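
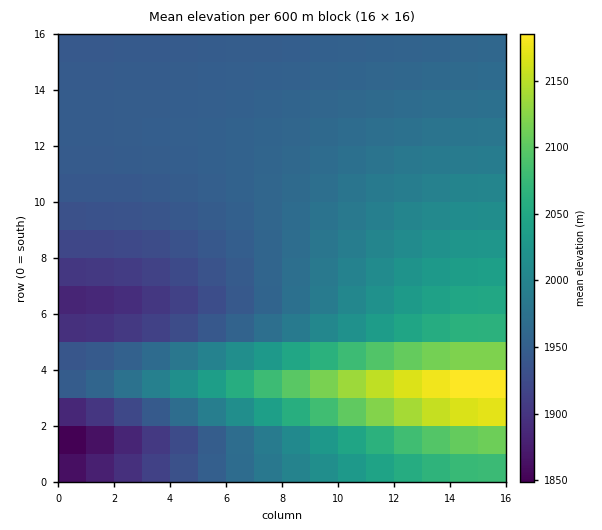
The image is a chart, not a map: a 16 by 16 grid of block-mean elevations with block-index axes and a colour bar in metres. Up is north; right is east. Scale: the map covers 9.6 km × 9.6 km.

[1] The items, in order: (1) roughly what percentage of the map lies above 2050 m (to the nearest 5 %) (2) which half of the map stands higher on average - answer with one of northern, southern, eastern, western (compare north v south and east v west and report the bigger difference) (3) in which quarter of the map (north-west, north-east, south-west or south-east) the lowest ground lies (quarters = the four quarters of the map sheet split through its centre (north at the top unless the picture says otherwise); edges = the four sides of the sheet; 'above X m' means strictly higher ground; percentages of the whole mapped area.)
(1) About 15 % of the map lies above 2050 m.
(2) On average the eastern half of the map is the higher ground.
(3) The lowest point lies in the south-west quarter of the map.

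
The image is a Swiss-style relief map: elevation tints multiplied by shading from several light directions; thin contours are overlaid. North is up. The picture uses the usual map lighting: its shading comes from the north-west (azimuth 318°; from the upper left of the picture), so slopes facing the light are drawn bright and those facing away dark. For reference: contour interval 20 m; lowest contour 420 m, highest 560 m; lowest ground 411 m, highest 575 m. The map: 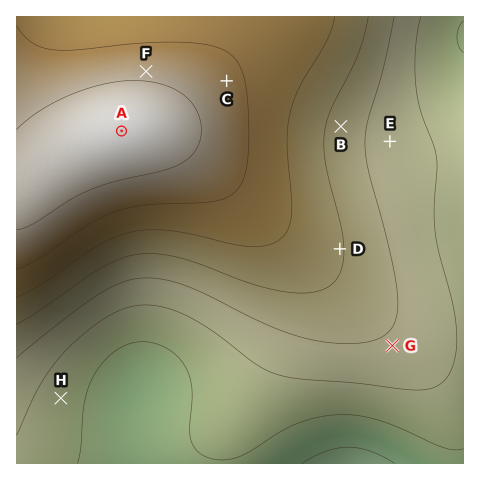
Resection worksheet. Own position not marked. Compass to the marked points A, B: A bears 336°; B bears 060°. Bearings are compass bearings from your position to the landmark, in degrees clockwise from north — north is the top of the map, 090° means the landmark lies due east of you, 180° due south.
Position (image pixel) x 165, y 228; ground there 520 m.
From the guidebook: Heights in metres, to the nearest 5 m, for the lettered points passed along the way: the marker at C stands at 545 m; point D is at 500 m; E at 470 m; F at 555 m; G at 475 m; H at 450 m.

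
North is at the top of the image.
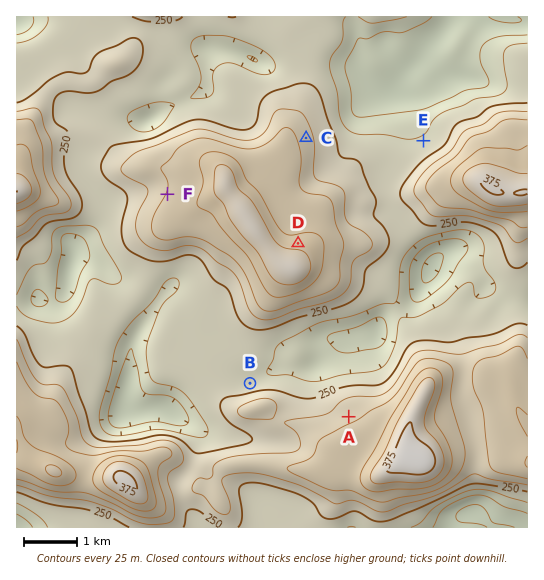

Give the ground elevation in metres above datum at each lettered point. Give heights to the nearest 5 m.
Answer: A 290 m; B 235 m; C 285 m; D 340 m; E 230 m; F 300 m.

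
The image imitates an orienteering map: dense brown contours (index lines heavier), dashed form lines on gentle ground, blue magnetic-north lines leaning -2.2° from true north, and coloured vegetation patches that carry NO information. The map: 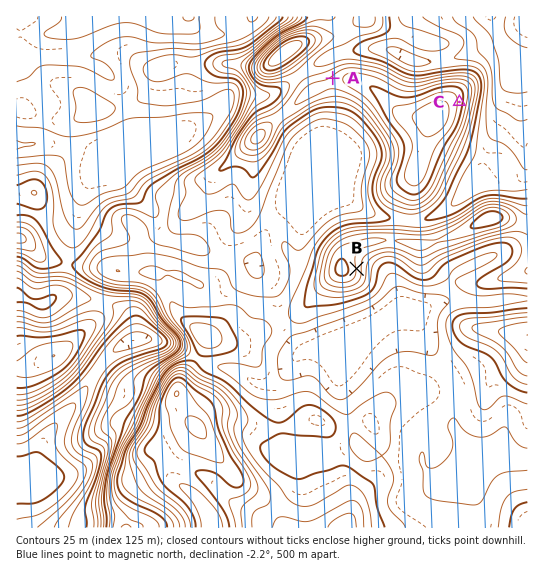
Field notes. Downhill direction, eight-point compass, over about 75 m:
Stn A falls NW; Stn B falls E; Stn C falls E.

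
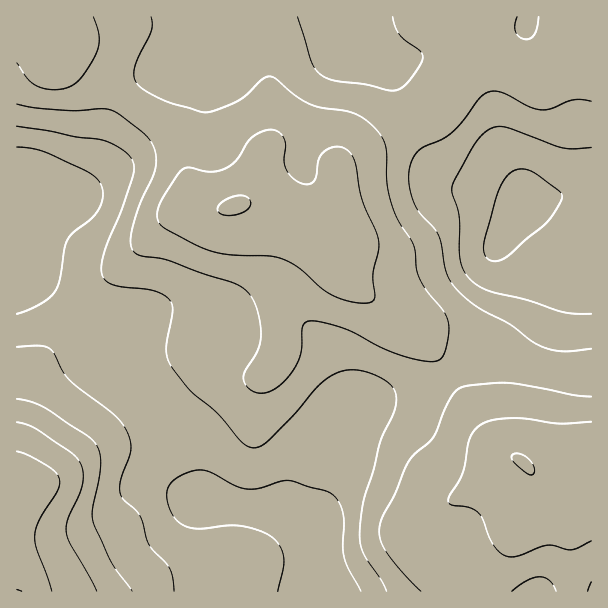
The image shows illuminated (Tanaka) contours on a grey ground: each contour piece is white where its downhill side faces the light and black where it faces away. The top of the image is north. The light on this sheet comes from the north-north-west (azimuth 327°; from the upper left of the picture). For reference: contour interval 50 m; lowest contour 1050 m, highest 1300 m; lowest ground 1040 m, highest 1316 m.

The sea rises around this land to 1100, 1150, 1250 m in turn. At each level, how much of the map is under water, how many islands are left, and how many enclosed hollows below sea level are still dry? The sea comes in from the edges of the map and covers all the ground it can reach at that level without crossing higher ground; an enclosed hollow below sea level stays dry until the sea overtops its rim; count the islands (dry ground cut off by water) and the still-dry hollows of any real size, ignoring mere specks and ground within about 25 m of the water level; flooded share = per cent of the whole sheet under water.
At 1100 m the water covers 13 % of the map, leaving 0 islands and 0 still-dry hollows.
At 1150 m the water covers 35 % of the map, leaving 0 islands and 0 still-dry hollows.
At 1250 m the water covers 84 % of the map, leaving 1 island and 0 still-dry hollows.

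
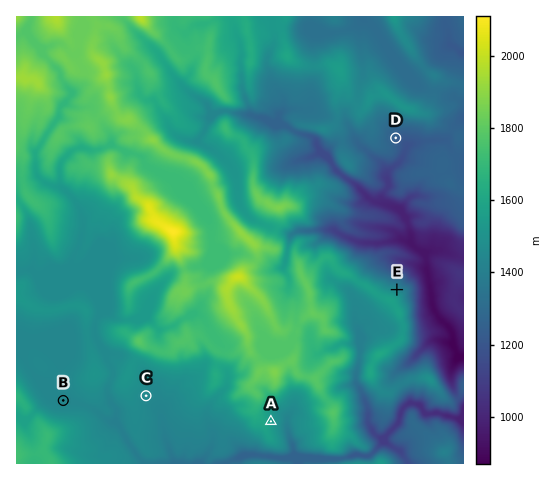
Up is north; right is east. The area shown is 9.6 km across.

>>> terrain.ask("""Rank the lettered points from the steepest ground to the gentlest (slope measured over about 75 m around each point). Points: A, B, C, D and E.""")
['E', 'A', 'D', 'C', 'B']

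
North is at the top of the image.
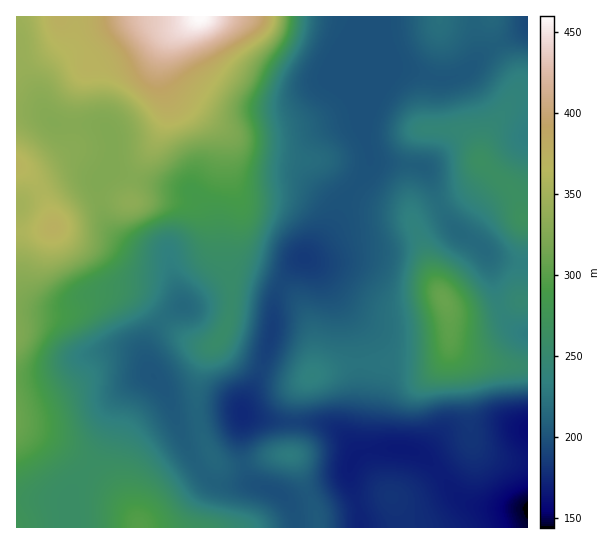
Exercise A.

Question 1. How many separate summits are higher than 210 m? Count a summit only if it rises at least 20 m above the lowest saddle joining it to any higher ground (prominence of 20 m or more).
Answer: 3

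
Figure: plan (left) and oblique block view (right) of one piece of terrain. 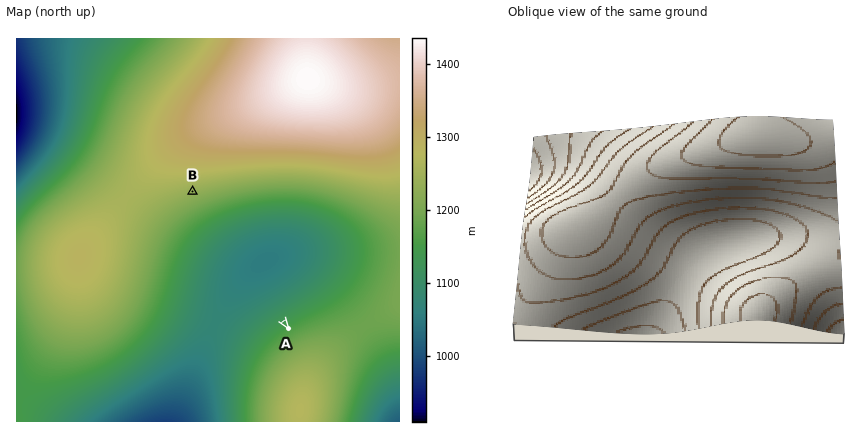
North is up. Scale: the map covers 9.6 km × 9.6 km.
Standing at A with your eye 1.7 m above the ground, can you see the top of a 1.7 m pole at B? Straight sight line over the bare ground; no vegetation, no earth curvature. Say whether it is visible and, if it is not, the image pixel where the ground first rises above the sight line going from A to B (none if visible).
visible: true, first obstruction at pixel None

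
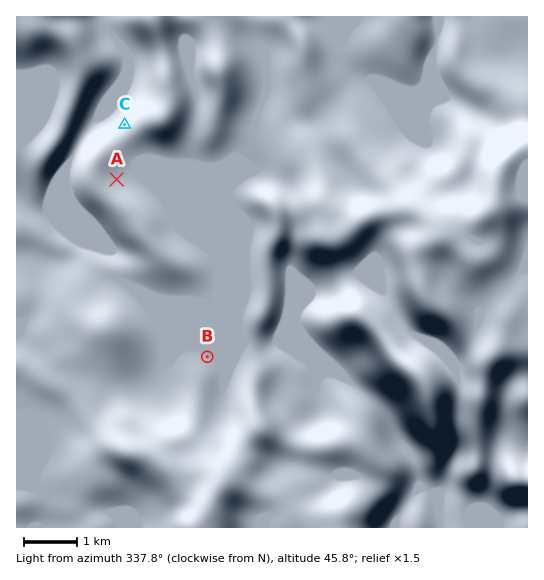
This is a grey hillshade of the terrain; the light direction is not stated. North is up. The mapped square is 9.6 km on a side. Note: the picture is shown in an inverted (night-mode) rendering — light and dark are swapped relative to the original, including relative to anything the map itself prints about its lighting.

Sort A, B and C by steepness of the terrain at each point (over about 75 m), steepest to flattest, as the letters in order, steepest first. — C A B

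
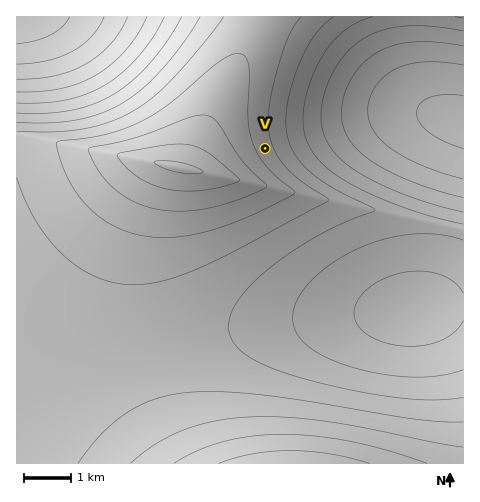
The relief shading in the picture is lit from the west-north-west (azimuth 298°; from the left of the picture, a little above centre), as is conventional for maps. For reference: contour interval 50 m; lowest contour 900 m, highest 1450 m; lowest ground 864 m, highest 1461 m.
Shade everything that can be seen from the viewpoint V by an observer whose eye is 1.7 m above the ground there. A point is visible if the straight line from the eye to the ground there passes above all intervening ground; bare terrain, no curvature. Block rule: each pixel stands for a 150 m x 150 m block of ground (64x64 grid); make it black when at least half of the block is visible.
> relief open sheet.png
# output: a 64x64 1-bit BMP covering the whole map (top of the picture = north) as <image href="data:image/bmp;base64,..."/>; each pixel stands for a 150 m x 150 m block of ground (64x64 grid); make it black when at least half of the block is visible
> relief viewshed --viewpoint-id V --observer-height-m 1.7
<image width="64" height="64" href="data:image/bmp;base64,Qk0+AgAAAAAAAD4AAAAoAAAAQAAAAEAAAAABAAEAAAAAAAACAAATCwAAEwsAAAIAAAAAAAAA////AAAAAAAAAAAAAAAAAAAAAAAAAAAAAAAAAAAAAAAAAAAAAAAAAAAAAAAAAAAAAAAAAAAAAAAAAAAAAAAAAAAAAAAAAAAAAAAAAAAAAAAAAAAAAAAAAAAAAAAAAAAAAAAAAAAAAAAAAAAAAAAAAAAAAAAAAAAAAAAAAAAAAAAAAAAAAAAAAAAAAAAAAAAAAAAAAAAAAAAAAAAAAAAAAAAAAAAAAAAAAAAAAAAAAAAAAAAAAAAAAAAAAAAAAAAAAAAAAAAAAAAAAAAAAAAAAAAAAAAAAAAAAAAAAAAAAAAAAAAAAAAAAAAAAAAAAAAAAAAAAAAAAAAAAAAAAAAAAAAAAAAAAAABAAAAAAAAAAMAAAAAAAAADwAAAAAAAAA/AAAAAAAAAf8AAAAAAAA//wAAAAAAA///AAAAAAA///8AAAAAB////wAAAAB/////AAAAB/////8AAAAD/////wAAAAD/////AAAAAH////8AAAAAf////wAAAAB/////AAAAAH////8AAAAA/////wAAAAD/////AAAAAP////8AAAAA/////wAAAAD/////AAAAAH////8AAAAAf////wAAAAB/////AAAAAD////8AAAAAP////wAAAAAf////AAAAAB////8AAAAAD////wAAAAAP////AAAAAA////8AAAAAD////w=="/>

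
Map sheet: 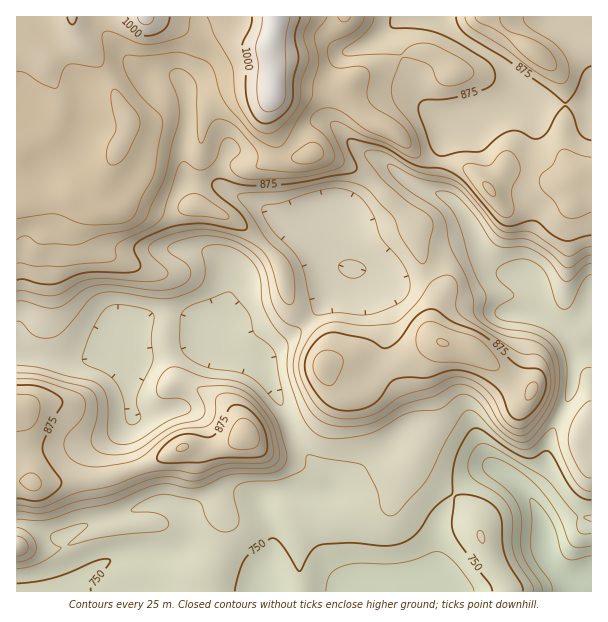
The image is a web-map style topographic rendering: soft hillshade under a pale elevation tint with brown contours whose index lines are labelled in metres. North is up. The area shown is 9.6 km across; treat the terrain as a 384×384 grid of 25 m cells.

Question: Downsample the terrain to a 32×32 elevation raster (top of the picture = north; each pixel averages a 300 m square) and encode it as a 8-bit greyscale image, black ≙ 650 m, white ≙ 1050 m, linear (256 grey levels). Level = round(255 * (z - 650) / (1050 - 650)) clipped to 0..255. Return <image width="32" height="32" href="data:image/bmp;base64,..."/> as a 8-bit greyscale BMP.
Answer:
<image width="32" height="32" href="data:image/bmp;base64,Qk02CAAAAAAAADYEAAAoAAAAIAAAACAAAAABAAgAAAAAAAAEAAATCwAAEwsAAAABAAAAAAAAAAAAAAEBAQACAgIAAwMDAAQEBAAFBQUABgYGAAcHBwAICAgACQkJAAoKCgALCwsADAwMAA0NDQAODg4ADw8PABAQEAAREREAEhISABMTEwAUFBQAFRUVABYWFgAXFxcAGBgYABkZGQAaGhoAGxsbABwcHAAdHR0AHh4eAB8fHwAgICAAISEhACIiIgAjIyMAJCQkACUlJQAmJiYAJycnACgoKAApKSkAKioqACsrKwAsLCwALS0tAC4uLgAvLy8AMDAwADExMQAyMjIAMzMzADQ0NAA1NTUANjY2ADc3NwA4ODgAOTk5ADo6OgA7OzsAPDw8AD09PQA+Pj4APz8/AEBAQABBQUEAQkJCAENDQwBEREQARUVFAEZGRgBHR0cASEhIAElJSQBKSkoAS0tLAExMTABNTU0ATk5OAE9PTwBQUFAAUVFRAFJSUgBTU1MAVFRUAFVVVQBWVlYAV1dXAFhYWABZWVkAWlpaAFtbWwBcXFwAXV1dAF5eXgBfX18AYGBgAGFhYQBiYmIAY2NjAGRkZABlZWUAZmZmAGdnZwBoaGgAaWlpAGpqagBra2sAbGxsAG1tbQBubm4Ab29vAHBwcABxcXEAcnJyAHNzcwB0dHQAdXV1AHZ2dgB3d3cAeHh4AHl5eQB6enoAe3t7AHx8fAB9fX0Afn5+AH9/fwCAgIAAgYGBAIKCggCDg4MAhISEAIWFhQCGhoYAh4eHAIiIiACJiYkAioqKAIuLiwCMjIwAjY2NAI6OjgCPj48AkJCQAJGRkQCSkpIAk5OTAJSUlACVlZUAlpaWAJeXlwCYmJgAmZmZAJqamgCbm5sAnJycAJ2dnQCenp4An5+fAKCgoAChoaEAoqKiAKOjowCkpKQApaWlAKampgCnp6cAqKioAKmpqQCqqqoAq6urAKysrACtra0Arq6uAK+vrwCwsLAAsbGxALKysgCzs7MAtLS0ALW1tQC2trYAt7e3ALi4uAC5ubkAurq6ALu7uwC8vLwAvb29AL6+vgC/v78AwMDAAMHBwQDCwsIAw8PDAMTExADFxcUAxsbGAMfHxwDIyMgAycnJAMrKygDLy8sAzMzMAM3NzQDOzs4Az8/PANDQ0ADR0dEA0tLSANPT0wDU1NQA1dXVANbW1gDX19cA2NjYANnZ2QDa2toA29vbANzc3ADd3d0A3t7eAN/f3wDg4OAA4eHhAOLi4gDj4+MA5OTkAOXl5QDm5uYA5+fnAOjo6ADp6ekA6urqAOvr6wDs7OwA7e3tAO7u7gDv7+8A8PDwAPHx8QDy8vIA8/PzAPT09AD19fUA9vb2APf39wD4+PgA+fn5APr6+gD7+/sA/Pz8AP39/QD+/v4A////AEBAPz9AQUFCRElMSD01Nz05LywsLCwsKyw0Q0YyFQcFVkxGQkBAQkJESU1LQTg5PzszMDAwLy0tMUBKPB8KCwlxV09NSEVERUdITE1HQD5DQT08PT48NjM7S0ozFAgWIGBXUVBRUlFRTktNUE5GQ0hHR0hJS0g/OkNOSTIUCiEwc3RpXllVUU9NTFBTTkVGSUhJS01QTkY+QkhDLhQUKzKZl4h9eHBiVlNXV1RMRkdHR0dJTVFSTUQ/PDIfFCQ1SJ+ajYaFhYF5dHp2Zl9eWU9MSkxPU1ZTSjwsHRglMkRdmZGEfHZzeYeVl5KPj41zVlBSUlJSVldPPysjMkE9U2SbkYN4a11cbYiWkZmmnXBUWl9fW1VUWFRHOD9dYUxaZ6SZioBuWFBWYm55j6COYVdod3t2aFtaWlBIYoaDX1hmpZyPhG9XT1dcYXKGiW1SXX2Tl5KFdGtlW1x5lZt4VF2OiHpuYVJOWGhrbG1lUk5qkp+blpCKh31xeY6YnolVU2RfWFNQTUxRXltSTk1LUXSdpJyUkpSXmZadoJWOgFVOWVpYUk1MTE9UTkpKS01UbpOempSQlaGrrKmYgntsT0hfYmBXTkxMT1RNSkpMUl9tfoyKh4aNoaeej3NjXVJLS2Vral9TTU1QVE5LS05Yb3lxcG9vc3yPkYJvVUtKTE5Ken99bmBcYGVmXlRPUV16fmxjYmNmbX6Gf2xZUExNVUuTlpWKg4SGg3xxX1JRYIF9aGFgYGNre396YlNMSlFiVaOlpaSinpODdmtfVVlwg3RkYGBhZnR/em5bVVJSYnhvrrCxsaylmIZ3bmhqeIJ2aGNhYWVxfoN4Z1libG+Bjoq6uru/wcC3pJWRkJaSe2tmY2FiaHiChHdiXX+TjZObmsTCxcnLysOwn6OjmIR0b2plY2VwgYJ4aF12oaGZm6SkxMPIy8vIxLukm5eLi4yLhnx0d4GCcmhodJ2toZyip6bGxMTHy83GwaydnpqlrbG0sKKUhnV2iIyXo6SknZ+mpsvHxcTJ0szCsaaqnqKzvb/CspKDiKKejo6Ql56WmJ+by8vJxcfP0cW3qq+lr8rMvbWkmae1s5iIhoaKkY6Ql47Ky8zIydDRxLmssrXI5eXKsaiwtrGhj4iGhoaHhoqRicrMzsrKz8e6tay0wNbw99q+t7iwpJmSkpCMiYaFipGHzdHPysvLvLSwrbfF2fD33cK3ubGknJmgo5uQiI6eoI7T1dLS0ca9ure5v8rb8PXjx6+np6KfoKOil46Uq7SilNPT1tvTys3SzMnK0d3x9+DDsKSZl5uempGQnKy0p5eT09Pa3NPU5Ovd0c7S2Ov548i9uqWTjo2Jj6avq5+UkZE="/>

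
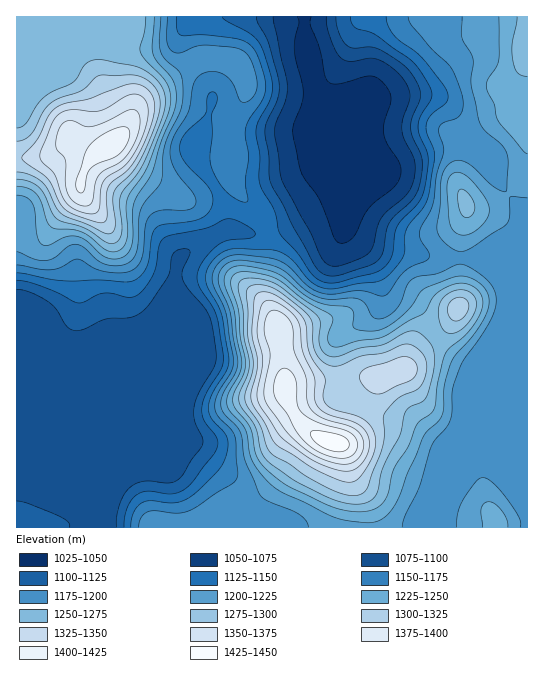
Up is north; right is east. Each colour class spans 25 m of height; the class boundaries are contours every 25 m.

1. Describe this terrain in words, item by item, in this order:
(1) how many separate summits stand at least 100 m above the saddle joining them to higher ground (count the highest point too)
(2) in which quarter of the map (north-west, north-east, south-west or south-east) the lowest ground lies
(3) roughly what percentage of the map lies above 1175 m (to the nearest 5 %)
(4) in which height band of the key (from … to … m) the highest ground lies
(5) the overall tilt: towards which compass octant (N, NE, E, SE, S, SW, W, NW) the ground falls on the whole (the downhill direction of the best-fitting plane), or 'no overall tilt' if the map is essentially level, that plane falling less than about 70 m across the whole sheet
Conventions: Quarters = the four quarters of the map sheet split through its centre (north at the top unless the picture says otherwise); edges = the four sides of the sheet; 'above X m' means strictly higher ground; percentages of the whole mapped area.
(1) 2 summits rise at least 100 m above their surroundings.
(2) The lowest point lies in the north-east quarter of the map.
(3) About 55 % of the map lies above 1175 m.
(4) Between 1425 and 1450 m: that is the band holding the highest ground.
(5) On the whole the map has no overall tilt.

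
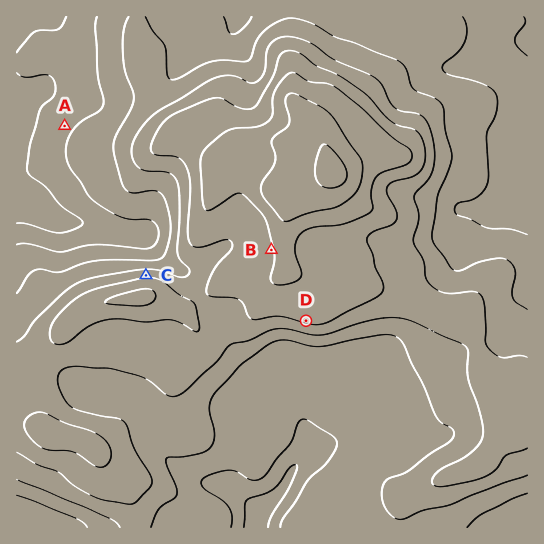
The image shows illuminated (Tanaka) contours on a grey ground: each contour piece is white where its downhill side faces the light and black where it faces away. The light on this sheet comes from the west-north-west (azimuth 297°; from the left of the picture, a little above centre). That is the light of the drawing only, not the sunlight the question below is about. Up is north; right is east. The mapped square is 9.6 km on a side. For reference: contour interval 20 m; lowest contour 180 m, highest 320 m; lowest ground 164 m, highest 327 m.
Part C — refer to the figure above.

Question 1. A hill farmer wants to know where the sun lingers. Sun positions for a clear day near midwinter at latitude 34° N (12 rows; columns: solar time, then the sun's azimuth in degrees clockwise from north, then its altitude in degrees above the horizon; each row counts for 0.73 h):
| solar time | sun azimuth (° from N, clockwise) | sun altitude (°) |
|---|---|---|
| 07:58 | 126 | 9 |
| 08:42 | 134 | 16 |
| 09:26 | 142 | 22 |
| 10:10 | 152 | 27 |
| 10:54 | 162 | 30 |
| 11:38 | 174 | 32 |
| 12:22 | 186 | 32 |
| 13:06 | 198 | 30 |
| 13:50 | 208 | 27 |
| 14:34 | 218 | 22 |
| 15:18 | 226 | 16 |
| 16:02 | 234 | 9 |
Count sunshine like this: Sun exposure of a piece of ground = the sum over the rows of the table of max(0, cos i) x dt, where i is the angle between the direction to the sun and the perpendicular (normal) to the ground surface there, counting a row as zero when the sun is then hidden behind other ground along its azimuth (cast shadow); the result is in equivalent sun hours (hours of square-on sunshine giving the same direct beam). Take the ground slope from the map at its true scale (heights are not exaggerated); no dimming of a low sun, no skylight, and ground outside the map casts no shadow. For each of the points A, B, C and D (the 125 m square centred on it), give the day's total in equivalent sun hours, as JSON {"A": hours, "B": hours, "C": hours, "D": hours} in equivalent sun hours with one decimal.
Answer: {"A": 3.2, "B": 3.4, "C": 2.5, "D": 3.8}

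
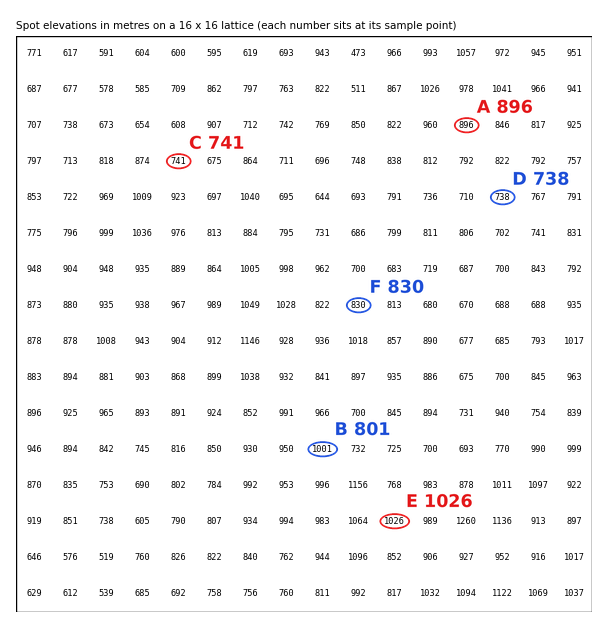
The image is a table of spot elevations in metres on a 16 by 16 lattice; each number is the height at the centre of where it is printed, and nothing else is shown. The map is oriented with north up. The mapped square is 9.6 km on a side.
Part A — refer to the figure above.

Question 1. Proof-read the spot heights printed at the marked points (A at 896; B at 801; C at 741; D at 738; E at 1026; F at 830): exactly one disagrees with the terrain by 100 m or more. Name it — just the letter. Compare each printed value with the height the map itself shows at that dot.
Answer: B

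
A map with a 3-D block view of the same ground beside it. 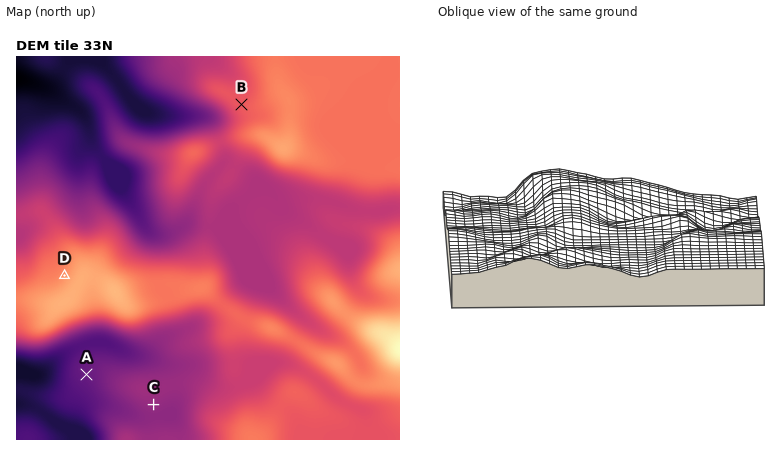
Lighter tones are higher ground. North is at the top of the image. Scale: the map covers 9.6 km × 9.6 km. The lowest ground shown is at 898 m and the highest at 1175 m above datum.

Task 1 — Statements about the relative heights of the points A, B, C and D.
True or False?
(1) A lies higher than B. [False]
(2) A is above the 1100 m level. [False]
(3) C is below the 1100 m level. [True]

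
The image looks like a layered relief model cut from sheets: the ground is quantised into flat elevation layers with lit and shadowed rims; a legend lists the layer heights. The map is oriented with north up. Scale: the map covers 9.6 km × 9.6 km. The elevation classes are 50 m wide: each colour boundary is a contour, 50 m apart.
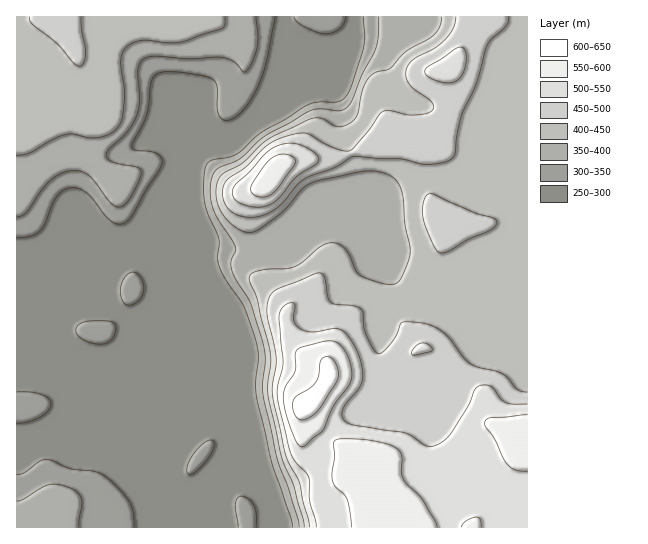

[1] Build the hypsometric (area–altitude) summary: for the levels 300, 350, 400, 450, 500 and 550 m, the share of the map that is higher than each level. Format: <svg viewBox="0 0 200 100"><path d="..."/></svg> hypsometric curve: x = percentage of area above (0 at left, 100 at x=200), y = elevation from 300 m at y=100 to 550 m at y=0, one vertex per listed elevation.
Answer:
<svg viewBox="0 0 200 100"><path d="M136 100l-16-20-24-20-44-20-25-20-16-20"/></svg>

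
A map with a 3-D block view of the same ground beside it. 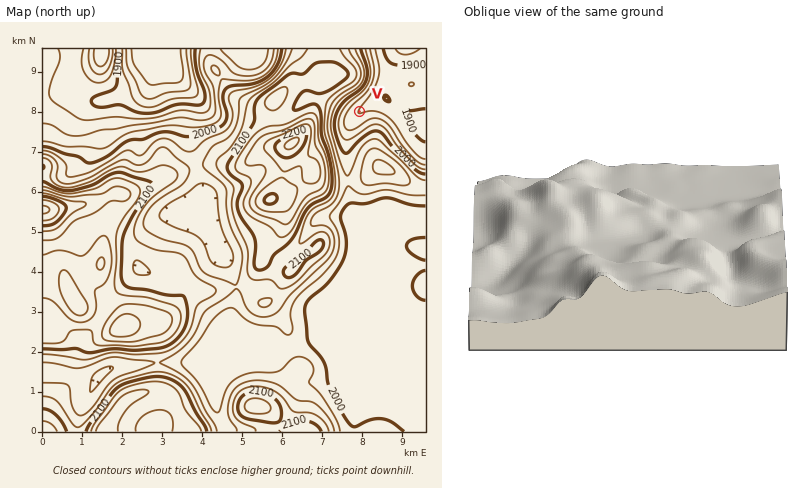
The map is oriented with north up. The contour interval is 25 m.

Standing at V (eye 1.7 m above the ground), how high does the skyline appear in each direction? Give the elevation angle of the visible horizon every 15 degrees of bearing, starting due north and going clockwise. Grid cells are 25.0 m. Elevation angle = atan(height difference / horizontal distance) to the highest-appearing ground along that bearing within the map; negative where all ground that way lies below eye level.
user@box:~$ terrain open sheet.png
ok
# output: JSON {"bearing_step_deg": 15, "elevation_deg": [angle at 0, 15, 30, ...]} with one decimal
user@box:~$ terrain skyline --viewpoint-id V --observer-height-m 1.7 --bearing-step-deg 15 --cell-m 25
{"bearing_step_deg": 15, "elevation_deg": [9.0, 4.5, 0.4, -0.6, -0.0, -0.4, 0.1, 2.1, 4.3, 6.2, 7.3, 7.3, 6.0, 4.3, 7.5, 9.0, 10.0, 10.9, 10.1, 10.0, 10.7, 11.4, 11.7, 11.3]}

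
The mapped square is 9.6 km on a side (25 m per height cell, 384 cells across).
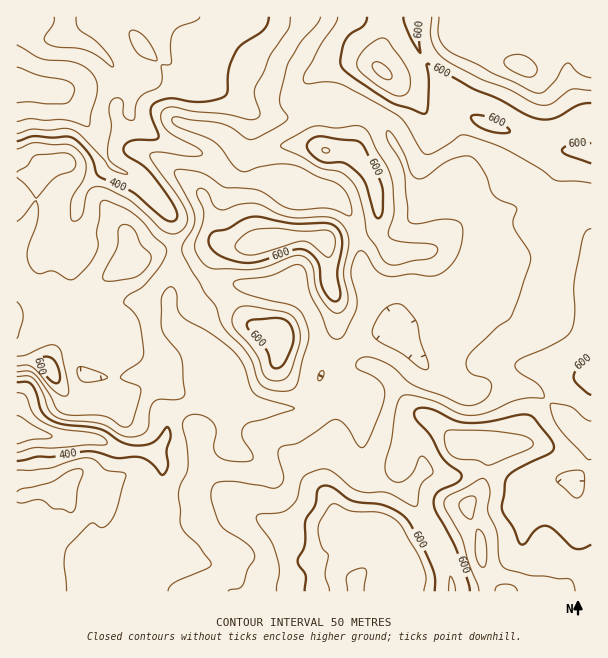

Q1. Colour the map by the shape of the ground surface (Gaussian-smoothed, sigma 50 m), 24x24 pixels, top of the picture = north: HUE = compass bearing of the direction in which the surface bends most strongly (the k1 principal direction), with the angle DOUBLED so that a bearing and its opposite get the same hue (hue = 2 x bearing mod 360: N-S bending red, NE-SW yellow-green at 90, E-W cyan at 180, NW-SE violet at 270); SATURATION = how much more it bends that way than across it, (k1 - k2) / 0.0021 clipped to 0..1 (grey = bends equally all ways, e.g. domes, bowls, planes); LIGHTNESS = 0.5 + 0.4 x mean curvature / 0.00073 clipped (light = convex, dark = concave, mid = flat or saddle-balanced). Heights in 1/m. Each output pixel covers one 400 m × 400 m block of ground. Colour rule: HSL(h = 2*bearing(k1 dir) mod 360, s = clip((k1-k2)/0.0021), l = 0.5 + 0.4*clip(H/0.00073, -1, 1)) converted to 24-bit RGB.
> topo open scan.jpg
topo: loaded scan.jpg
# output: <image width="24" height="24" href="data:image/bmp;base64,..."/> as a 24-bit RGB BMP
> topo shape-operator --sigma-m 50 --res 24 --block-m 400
<image width="24" height="24" href="data:image/bmp;base64,Qk32BgAAAAAAADYAAAAoAAAAGAAAABgAAAABABgAAAAAAMAGAAATCwAAEwsAAAAAAAAAAAAAcnGEusCQWFB5dYB/en+EdYSKcpqZb4uihG+ljGCYf3KZiGRic2CHjraSt5mNSUp7y9SZQTilLRU+oOp8h73EhWq0nHembFWadoR0v7KCTElihIpyZnxzhXaEgnZwenFhc25YZHNUc1hTeKynsYNoW49Rp4lzWlCPzOe+PA9GRziK6fbVM05Pb11WgpltYV6abI1vo2NmXKVfiJ1taHyAWoF+lXCGlXKUknaUc3WPg7iwT1OSvouZhayfYYGSjsylwESEPRE/cbpsyOOvU0KIcHyNjaWEUV9uaZmXk4BymryHdVGvYniKWoKPiWKNiHqGhJiYiq+wapiedVeGb5lcoNu5bIjMy4JaYhlSb17L2vDxqrthREpgb4t/lHdwdmV5mpjGnIfK0p6pSYygpHOsZqasUleWfoWZjbWtgJafe0l2j1VVjs2fnnlMVTc4l15GVIF3LI0+dXQd5oVvbFdEW29MeHNefGxxp36pYoyp1LXfonXepS4djS0id0yEmbZzZ3JVa05FgUlme7GNj45kk3xsTUdxsoyQlmGScytjocZxhKtKq3SUYKKHUbKfW5GrLycJMyAAMzIAMxwA0OtdWM6mJT50zdOpWmyTdW2libCzenmOkX6LnJSFTE51nWduo0RyXtLH1+r0vbLrqZHSqqTSaV6obTtOSyqc6bzj2N/zi7bor9mygFJsIGVRjcVNdj1MhHFLa2EvZHE0YoZaoYt9W1h6WlqOs9bguufeNlpXY0g5pG9kuoeEajFNkmZgDh0l4//IJ6eys06Ps3Fhv1rBj8K9aGeRiHKVbzF/z491aNOFOWt3l2NcalpOTL9bSrxHXikjbjcxU2dBe3s5eFU0pnaojYOvobD/1//MPxdGlodafahkUJx9p3yKbmV8dlhsPiVJ7OvHl9F2LzlVSJBvpsPcfdO2bDtQc1t5jY+fhHyokZ2zhpaqdoSUg5mjUV42uok7V1yqj567tIuhZo2ReGBwfldocjBlb8SykdCy8fLZLhl0lMNzP3I2dFZRf3J/coaIc4l9fIWAeYd2h3x4f3R/h4Npcl57qqZ7Y4JeXW1Pl5twnG2AaVR9hGaNSZC3x+vijM/Y22SORQtD1OqBSGyEbHZ5fHh4dINxcn91c4B3hXFyhXtudnVmkYRzZZ2lpb2ymFO3tWqJhIhCWH89SU5njGNtXsdZWWQbTEUYWCUl1yzW1PrRUCZyfWdLZ2tPf5BeZIBtbnp3eHd/iYCDgHqHepZ9b6Fjh5RfSEtnsHys3L7cw6LQJDJfomxpskU9rHBCYI05ESIVb84e3edSIg81y6OeY4etiLKIVod+aHh8bXh1g350g4J5fJB5rKl4V3pyYVmBaHxZs8F/hMKuLhTUwpfTrbje2dDv5dT3rKb90PT7xrbrMRKDdNyQjH/BxKLHh22mXFx4e215gIhyc4hzeY96toyKZHuEPlVrgqx0vN/EcWirJg0loLQsUqdVeaZ8a8F+OEehx8RPuA1gvyWBn9h9M1pRhoJdpWZ0b1x+Y4uMg5KijIWcdpKTmZFljH5nK21ut+jOs5FvNQkhayhd0/TYTI+if5lXhlg7XEc5aWAxPx0oms9yvNCRTDxpcYJth3F4gXGKinOXgpthd4pTaWNGiH+mxYu/q92/E2tKMgwKeSeDzPXrfMJ8WBw2r5g+aF47WEE2i0UqN39np++woGWxmDCHWYVKZXZlenFvfHBgf21WkW1li3iZpZ3ck6DV5MrHQQdOqr7ggsrnbC0RUzQYU7uKg7rbxabigXfl1ub1sLjyv9aqUCFQllBzxqKWQGVya1hAWaVoiri7f5uzg5CuZ4s+bXFEkRowmkN2ZJ5GZBZW1u71yt32psPgfkJ7aFw7Zn05hJ48Z1c9t148Phgxc6pjhLyKiEbCrs3eYl+3gV5CZH5DYnVWeXhJb2lHSkFZlK54a222V8nJrcZGWkMzbkM2hElVbnGav5KKX3FJbFxFYCImuLxhctmgVGWBjYFMZkQtXzkxu7lpdKmGZT9Dd1lOeG5ISXFVY79obEI7ZXg/ipNYb21bbWJ8hJiRa2h/poaaxoi/fUuukZHU2fLpeHOtbixad0pFjG6skKHIwubefGWsjHO2c7K3iafHeI23fE5kbZx7iKufgmeMf36ZbJmZdomPbXeQfoCNlnubcnuoicWktqN9Zi5svjqgp9nRba/Ad8KppldfllZ5YZmZrZKKVJmYlVqOeISnj7WveniQYoONhIxoeohibXdbb1xaeodkXXNWpI9hcnpTvaxtLyNW1aCApKl6bIlqiIJcmW9mc4eUd26Q"/>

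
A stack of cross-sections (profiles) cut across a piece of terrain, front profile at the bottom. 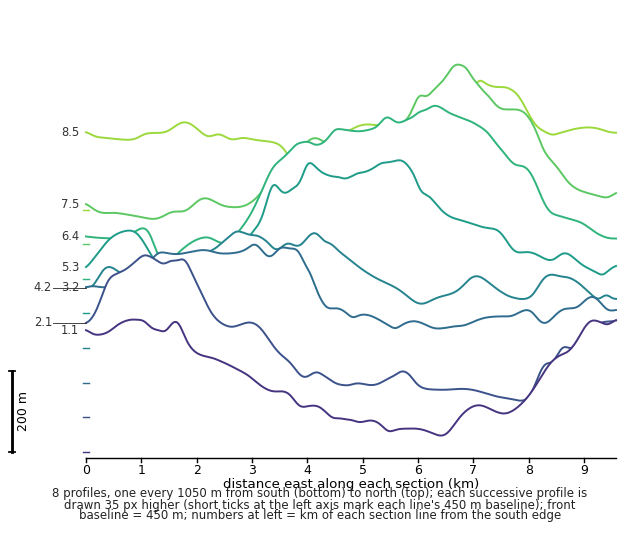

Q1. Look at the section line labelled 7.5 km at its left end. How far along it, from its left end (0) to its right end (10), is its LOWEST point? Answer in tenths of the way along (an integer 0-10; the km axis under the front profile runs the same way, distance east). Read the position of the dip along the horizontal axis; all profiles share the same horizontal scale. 1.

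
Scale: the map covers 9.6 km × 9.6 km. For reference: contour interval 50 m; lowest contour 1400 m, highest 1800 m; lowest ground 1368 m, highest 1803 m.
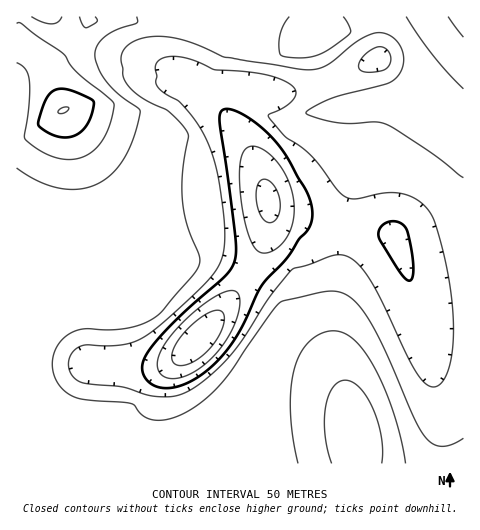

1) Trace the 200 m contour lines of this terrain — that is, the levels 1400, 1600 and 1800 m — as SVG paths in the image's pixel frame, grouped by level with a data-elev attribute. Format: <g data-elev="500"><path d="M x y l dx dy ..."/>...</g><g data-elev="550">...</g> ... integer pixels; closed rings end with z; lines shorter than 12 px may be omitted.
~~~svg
<g data-elev="1400"><path d="M179 365l-6-3-1-7 3-9 7-11 11-12 13-9 9-4 7 2 2 4-1 10-4 9-6 10-9 9-9 7-9 4z"/><path d="M267 222l-7-7-4-16 2-14 2-4 4-2 6 2 4 5 4 8 2 9 0 8-3 7-5 4z"/></g><g data-elev="1600"><path d="M463 438l-11 7-10 1-8-1-8-7-12-19-28-66-16-31-16-22-8-6-9-2-16 0-41 10-11 14-40 58-12 14-24 20-12 7-12 4-11 1-10-1-8-6-6-8-4-2-43-3-14-4-9-5-6-8-4-9-2-10 2-9 4-9 6-9 9-5 12-3 24 1 18-2 16-4 12-6 8-7 29-34 7-13 0-9-13-33-4-22 1-28 5-38-7-10-13-13-27-14-9-7-6-8-3-7-2-20 5-8 8-6 18-4 20 0 23 7 29 13 85 13 10-1 9-5 26-21 13-7 10-3 11 1 10 8 5 12 0 13-7 11-10 6-56 15-20 10-4 4 14 6 17 4 14 1 24-2 11 2 45 28 32 26"/></g><g data-elev="1800"><path d="M59 113l7-1 3-4-8 0-3 3z"/></g>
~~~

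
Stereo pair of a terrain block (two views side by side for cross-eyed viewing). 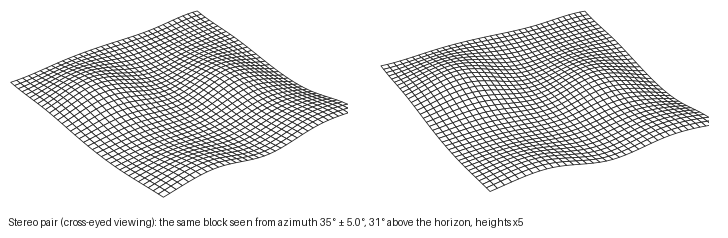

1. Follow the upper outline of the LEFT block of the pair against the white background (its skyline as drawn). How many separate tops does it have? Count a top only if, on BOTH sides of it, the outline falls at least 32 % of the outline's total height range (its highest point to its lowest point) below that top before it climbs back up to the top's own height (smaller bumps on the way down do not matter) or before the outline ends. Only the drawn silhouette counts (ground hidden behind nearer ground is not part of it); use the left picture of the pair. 1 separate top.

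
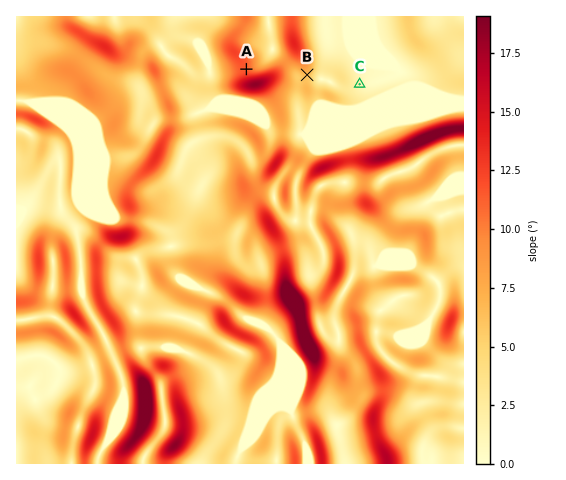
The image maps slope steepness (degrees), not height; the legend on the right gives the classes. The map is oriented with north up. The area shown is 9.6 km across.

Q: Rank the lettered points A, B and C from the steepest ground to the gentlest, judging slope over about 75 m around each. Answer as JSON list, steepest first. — ["A", "B", "C"]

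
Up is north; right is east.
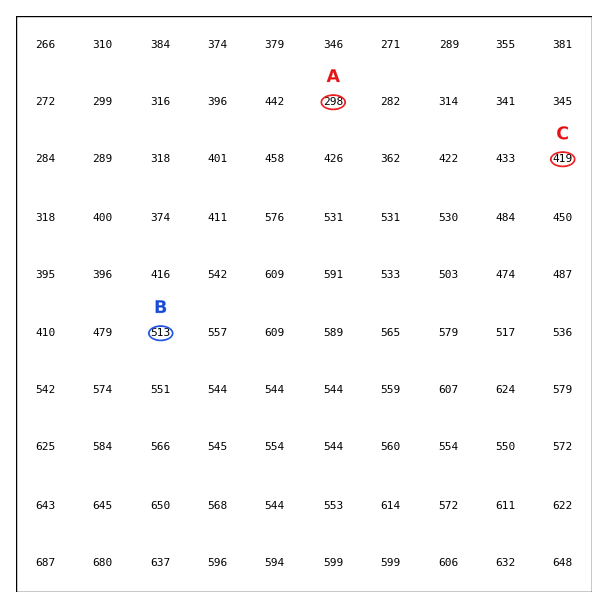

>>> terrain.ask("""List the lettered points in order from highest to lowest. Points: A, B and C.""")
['B', 'C', 'A']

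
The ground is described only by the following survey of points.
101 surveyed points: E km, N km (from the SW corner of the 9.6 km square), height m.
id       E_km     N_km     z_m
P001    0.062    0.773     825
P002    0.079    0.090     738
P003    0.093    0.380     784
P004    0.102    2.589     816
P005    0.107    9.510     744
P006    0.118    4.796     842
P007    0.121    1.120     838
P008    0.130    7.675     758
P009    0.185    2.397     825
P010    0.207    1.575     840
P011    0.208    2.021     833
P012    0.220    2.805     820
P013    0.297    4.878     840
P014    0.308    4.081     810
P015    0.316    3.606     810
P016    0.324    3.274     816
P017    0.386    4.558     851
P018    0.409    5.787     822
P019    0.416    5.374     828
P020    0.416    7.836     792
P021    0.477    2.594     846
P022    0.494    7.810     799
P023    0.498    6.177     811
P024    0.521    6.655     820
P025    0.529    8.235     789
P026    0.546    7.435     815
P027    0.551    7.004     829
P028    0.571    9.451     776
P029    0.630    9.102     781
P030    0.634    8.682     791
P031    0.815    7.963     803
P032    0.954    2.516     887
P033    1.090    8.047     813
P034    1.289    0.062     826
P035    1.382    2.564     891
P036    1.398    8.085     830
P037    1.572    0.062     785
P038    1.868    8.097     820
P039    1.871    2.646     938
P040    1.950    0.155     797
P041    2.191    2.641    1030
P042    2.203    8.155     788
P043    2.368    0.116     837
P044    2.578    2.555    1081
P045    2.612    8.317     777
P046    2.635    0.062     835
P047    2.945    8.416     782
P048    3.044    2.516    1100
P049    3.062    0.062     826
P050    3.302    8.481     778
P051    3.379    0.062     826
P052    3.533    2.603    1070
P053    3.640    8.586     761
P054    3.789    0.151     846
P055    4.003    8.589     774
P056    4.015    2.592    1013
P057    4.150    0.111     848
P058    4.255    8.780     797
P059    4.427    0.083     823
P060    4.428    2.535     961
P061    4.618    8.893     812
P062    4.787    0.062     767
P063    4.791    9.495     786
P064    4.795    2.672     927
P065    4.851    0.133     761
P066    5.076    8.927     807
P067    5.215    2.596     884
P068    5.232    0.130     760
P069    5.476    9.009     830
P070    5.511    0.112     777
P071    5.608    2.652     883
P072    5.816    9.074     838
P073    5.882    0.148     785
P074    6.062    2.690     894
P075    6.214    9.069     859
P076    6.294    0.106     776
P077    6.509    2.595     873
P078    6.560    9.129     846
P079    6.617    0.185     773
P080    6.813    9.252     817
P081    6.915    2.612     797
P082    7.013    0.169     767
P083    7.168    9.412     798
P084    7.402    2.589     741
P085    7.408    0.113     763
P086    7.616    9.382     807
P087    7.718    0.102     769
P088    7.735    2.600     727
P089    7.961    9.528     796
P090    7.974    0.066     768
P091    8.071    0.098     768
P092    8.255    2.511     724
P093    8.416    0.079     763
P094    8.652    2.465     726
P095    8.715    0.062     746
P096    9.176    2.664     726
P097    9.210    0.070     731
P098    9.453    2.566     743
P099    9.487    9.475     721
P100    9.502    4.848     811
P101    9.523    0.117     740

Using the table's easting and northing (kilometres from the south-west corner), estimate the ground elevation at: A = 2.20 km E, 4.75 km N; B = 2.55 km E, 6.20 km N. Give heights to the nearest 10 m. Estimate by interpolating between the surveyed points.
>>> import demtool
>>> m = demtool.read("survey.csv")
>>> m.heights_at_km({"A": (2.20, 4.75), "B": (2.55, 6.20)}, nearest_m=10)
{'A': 930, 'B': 890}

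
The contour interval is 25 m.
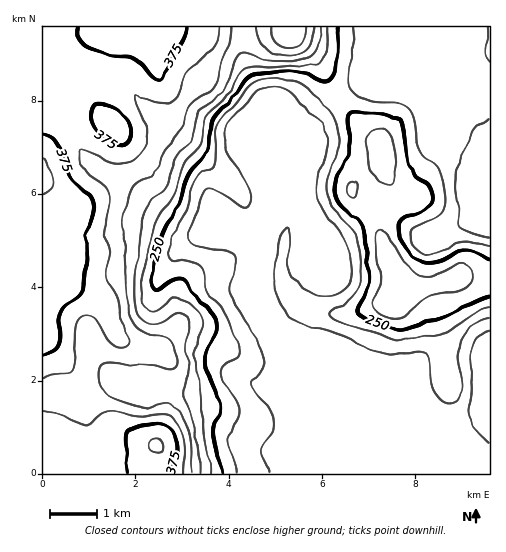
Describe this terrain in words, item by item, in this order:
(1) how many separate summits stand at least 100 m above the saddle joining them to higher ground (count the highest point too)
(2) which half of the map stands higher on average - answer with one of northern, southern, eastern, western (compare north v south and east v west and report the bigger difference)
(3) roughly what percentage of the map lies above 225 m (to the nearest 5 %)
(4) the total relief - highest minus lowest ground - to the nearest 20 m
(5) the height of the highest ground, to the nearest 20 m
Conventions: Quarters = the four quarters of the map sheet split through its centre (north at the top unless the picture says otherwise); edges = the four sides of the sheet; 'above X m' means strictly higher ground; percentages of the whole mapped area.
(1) There is 1 summit with 100 m or more of prominence.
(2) On average the western half of the map is the higher ground.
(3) About 55 % of the map lies above 225 m.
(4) From the lowest to the highest ground is roughly 240 m.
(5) About 400 m is the highest elevation on the sheet.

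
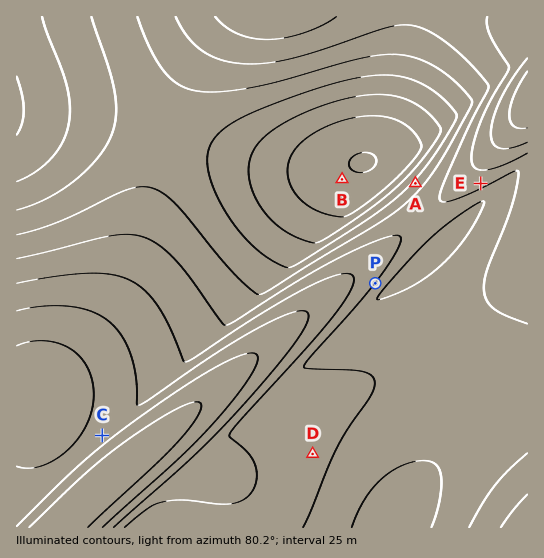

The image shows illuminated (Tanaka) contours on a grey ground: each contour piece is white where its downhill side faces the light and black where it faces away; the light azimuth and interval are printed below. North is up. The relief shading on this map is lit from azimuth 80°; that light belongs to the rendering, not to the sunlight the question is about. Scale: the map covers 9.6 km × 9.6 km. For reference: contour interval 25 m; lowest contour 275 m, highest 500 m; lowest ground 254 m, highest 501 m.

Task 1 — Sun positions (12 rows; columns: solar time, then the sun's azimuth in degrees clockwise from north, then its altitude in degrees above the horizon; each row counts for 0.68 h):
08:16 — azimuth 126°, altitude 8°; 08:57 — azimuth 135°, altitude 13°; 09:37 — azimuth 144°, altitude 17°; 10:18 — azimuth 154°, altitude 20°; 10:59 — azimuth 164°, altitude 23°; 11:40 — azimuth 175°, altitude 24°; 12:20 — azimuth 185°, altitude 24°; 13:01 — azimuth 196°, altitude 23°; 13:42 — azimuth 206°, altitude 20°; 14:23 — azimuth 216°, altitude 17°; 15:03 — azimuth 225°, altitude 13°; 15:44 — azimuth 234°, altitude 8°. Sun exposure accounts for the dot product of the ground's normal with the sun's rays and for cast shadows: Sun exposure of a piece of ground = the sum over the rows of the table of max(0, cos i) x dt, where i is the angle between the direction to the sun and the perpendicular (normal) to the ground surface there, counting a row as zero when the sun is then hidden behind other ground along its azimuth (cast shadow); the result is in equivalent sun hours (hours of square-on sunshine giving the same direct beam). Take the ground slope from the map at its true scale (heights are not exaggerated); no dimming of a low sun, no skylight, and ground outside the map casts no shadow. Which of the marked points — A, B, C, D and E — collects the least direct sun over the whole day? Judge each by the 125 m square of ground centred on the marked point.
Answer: E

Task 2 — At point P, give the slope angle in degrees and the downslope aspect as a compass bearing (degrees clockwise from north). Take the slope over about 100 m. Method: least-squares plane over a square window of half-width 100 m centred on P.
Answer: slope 6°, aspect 308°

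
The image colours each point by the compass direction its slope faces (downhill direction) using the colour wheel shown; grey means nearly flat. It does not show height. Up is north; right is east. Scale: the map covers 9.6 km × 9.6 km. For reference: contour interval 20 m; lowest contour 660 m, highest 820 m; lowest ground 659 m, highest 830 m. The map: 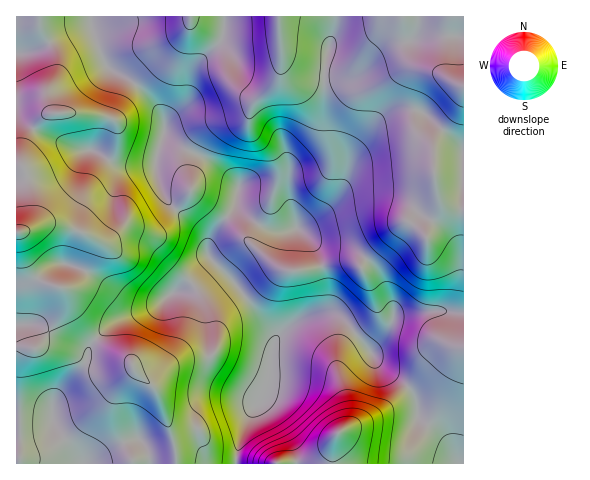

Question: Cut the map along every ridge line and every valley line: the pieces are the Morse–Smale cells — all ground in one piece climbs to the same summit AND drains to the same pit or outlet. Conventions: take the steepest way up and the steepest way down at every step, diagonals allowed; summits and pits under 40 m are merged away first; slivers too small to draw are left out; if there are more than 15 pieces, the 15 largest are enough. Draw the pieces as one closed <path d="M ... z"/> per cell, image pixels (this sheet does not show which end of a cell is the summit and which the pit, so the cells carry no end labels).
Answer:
<path d="M463 16l-372 1 1 11 15 39 31 19 17 18 8 14 1 16-7 19-1 20 8 23 11 14 28 21 3 6 3 19 29 30 34 46 2 9 12-12 18-11 18-4 10 0 8 3 26 29 13 19 21 15 12 11 5 14 0 12 18 12 11 11 12 24 6-1z"/><path d="M90 16l-74 1 0 418 15 1 10-2 10-8 2-5 3 7 25 36 7 0 27-18 19-8 4 0 8 9 5 17 85 0 1-11 8-27 22-42 7-48-36-50-27-27-4-6-1-16-3-6-28-21-11-14-8-23 1-20 7-19-1-16-8-14-17-18-31-19-12-28z"/><path d="M332 314l-10 0-18 4-18 11-12 13-7 42-22 42-8 27 0 10 219 1-2-11-8-13-11-11-18-12 0-12-5-14-12-11-21-14-8-15-24-28z"/><path d="M53 421l-2 5-10 8-25 3 1 27 63-1-24-35z"/><path d="M138 438l-23 8-27 17 62 1-3-15z"/>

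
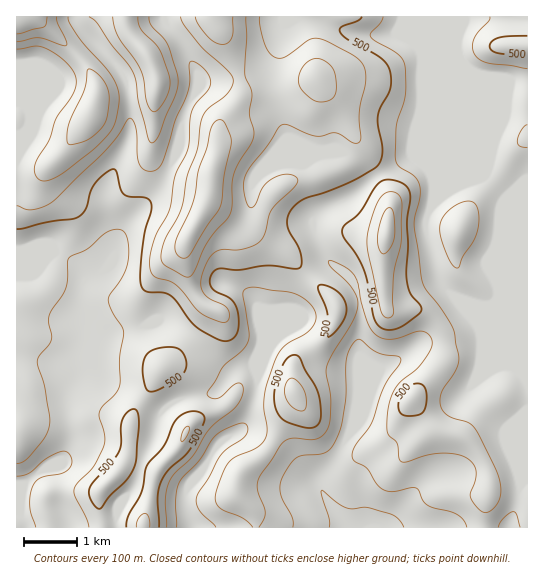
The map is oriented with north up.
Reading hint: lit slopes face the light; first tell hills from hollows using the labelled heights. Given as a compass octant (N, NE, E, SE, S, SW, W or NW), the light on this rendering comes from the NW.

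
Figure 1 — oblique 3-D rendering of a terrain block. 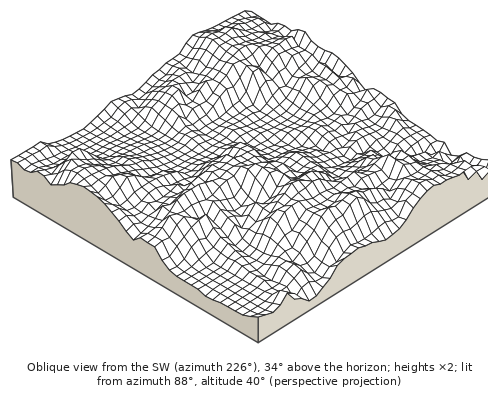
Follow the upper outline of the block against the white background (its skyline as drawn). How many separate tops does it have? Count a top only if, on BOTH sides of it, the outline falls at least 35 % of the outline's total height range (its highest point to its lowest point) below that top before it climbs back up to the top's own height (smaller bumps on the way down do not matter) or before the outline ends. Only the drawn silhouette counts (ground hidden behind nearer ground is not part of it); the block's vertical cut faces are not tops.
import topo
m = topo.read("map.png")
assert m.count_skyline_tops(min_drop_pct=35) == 3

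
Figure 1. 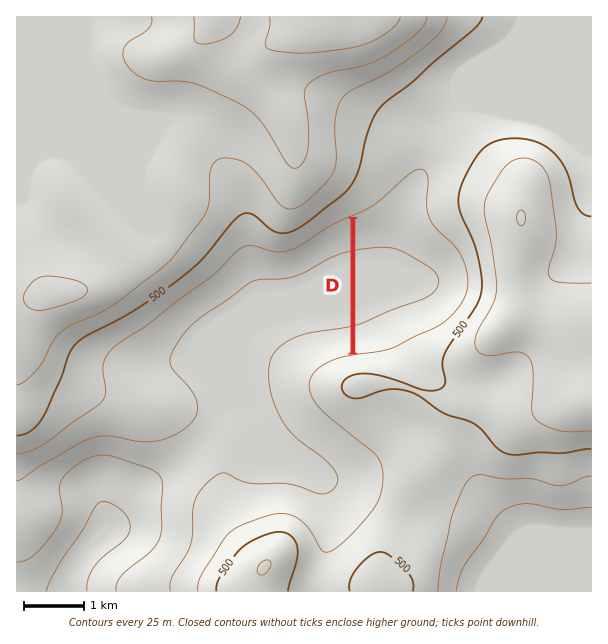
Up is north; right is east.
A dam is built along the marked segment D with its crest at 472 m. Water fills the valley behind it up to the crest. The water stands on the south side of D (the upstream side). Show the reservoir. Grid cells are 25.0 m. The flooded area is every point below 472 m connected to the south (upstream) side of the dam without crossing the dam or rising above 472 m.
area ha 360.1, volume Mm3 56.96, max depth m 25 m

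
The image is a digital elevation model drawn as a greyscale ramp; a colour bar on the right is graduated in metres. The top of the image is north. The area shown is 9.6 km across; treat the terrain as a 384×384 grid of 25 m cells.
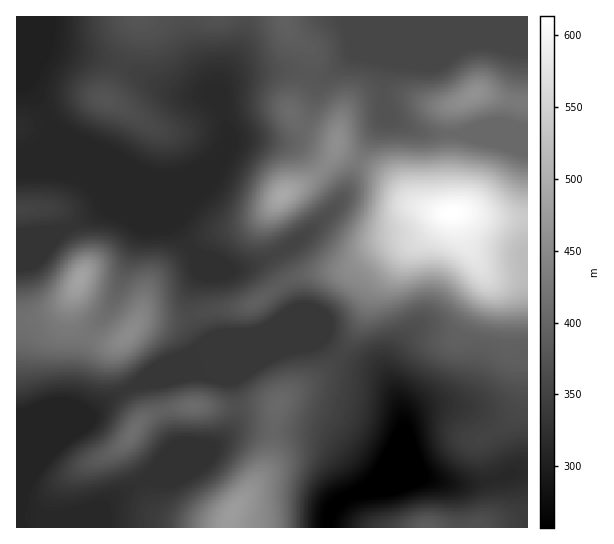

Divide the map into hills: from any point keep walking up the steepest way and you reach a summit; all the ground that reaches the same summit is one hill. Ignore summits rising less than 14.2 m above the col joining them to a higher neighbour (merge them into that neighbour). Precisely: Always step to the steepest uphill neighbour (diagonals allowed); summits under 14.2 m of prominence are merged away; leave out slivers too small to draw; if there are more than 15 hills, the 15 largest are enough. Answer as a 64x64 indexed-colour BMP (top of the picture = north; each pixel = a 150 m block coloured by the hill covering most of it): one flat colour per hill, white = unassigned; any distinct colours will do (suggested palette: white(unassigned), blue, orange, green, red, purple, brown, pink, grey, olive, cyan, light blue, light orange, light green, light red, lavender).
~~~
<image width="64" height="64" href="data:image/bmp;base64,Qk12CAAAAAAAAHYAAAAoAAAAQAAAAEAAAAABAAQAAAAAAAAIAAATCwAAEwsAABAAAAAAAAAA////ALR3HwAOf/8ALKAsACgn1gC9Z5QAS1aMAMJ34wB/f38AIr28AM++FwDox64AeLv/AIrfmACWmP8A1bDFAIiIiIIiIiIiIiIiIiIiIiIiIiIpmZmZmZmZmZmZmZmZiIiIiIIiIiIiIiIiIiIiIiIiIimZmZmZmZmZmZmZmZmIiIiIiIIiIiIiIiIiIiIiIiIiIpmZmZmZmZmZmZmZmYiIiIiIiCIiIiIiIiIiIiIiIiIiKZmZmZmZmZmZmZmZSIiIiIiIgiIiIiIiIiIiIiIiIiIiKZmZmZmZmZmZmZlIiIiIiIiIgiIiIiIiIiIiIiIiIiIiEREZmZmRmZmZmUSIiIiIiIiIgiIiIiIiIiIiIiIiIiIhERERERERERmZREiIiIiIiIiIIiIiIiIiIiIiIiIiIiIRERERERERERFESIiIiIiIiIi7siIiIiIiIiIiIiIiIhEREREREREREUREiIiIiIiIiIu7siIiIiIiIiIiIiIiIRERERERERERRERIiIiIiIiIiLu7siIiIiIiIiIiIiIiERERERERERFEREd4iIiIiIiLu7u7IiIiIiIiIiIiIiIREREREREREURERHeIiIiIiIu7u7uyIiIiIiIiIiIiIhERERERERERREREd3iIiIiIi7u7u7IiIiIiIiIiIiIiERERERERERFERERHd4iIiIi7u7u7siIiIiIiIiIiIiIREREREREREUREREd3eIiIiLu7u7uyIiIiIiIiIiIiIhERERERERERRERER3d3iIiIu7u7u7IiIiIiIiIiIiIhERERERERERFERERHd3d3iIi7u7u7siIiIiIiIiIiIiEREREREREREURERER3d3d3ERu7u7uyIiIiIiIiIiIiERERERERERERRERERHd3d3dxERERESIiIiIiIiIiIiERERERERERERFEREREd3d3d3dxERERERIiIiIiIiIREREREREREREREURERER3d3d3d3dxERERERIiIiIiIRERERERERERERERRERERHd3d3d3d3dxEREREREiIiERERERERERERERERFERERER3d3d3d3d3cREREREREREREREREREREREREREURERERHd3d3d3d3cRERERERERERERERERERERERERERRERERER3d3d3d3cRERERERERERERERERERERERERERFEREREREd3d3d3dxEREREREREREREREREREREREREREURERERERHd3d3d3ERERERERERERERERERERERERERERREREREREd3d3d3cRERERERERERERERERERERERERERFERERERERHd3d3dxEREREREREREREREREREREREREREUREREREREd3d3d3ERERERERERERERERERERERERERERRERERERER3d3d3dxERERERERERERERERERERERERERFEREREREREd3d3d3ERMxEREREREREREREREREREREREURERERERER3d3d3ETMzMzERERERERERERERERERERERRERERERERHd3d3czMzMzMzERERERERERERERERERERFERERERERER3d3czMzMzMzMzEREREREREREREREREREURERERERERHd3dzMzMzMzMzMxERERERERERERERERERqqqqREREREd3dzMzMzMzMzMzMRERERERERERERERERGqqqqqRERER3dzMzMzMzMzMzMzEREREREREREREREREaqqqqqqRERHMzMzMzMzMzMzMzMxERERERERERERERERqqqqqqqkRHMzMzMzMzMzMzMzMzMRERERERERERERERGqqqqqqqREMzMzMzMzMzMzMzMzMzEREREREREREREREaqqqqqqREMzMzMzMzMzMzMzMzMzMRERERERERERERERqqqqqqpEMzMzMzMzMzMzMzMzMzMzERERERERERERERGqqqqqpEMzNmZmZjMzMzMzMzMzMzMREREREREREREREaqqqqqkMzZmZmZmZjMzMzMzMzMzMzERERERERERERERqqqqqqM2ZmZmZmZmYzMzMzMzMzMzMRERERERERERERERqqqqZmZmZmZmZmZmMzMzMzMzMzMzEREREREREREREREaqqZmZmZmZmZmZmZhERERMzMzMzMRERERERERERERERGqZmZmZmZmZmZmZhERERETMzMzMzERERVVVVVVVVUREWZmZmZmZmZmZmZmEREREREzMzMzMxFVVVVVVVVVVRERZmZmZmZmZmZmZmYRERERERMzMzMzFVVVVVVVVVVVERZmZmZmZmZmZmZmZhEREREREzMzMzNVVVVVVVVVVVURFmZmZmZmZmZmZmZhERERERETMzMzM1VVVVVVVVVVVRFmZmZmZmZmZmYRERERERERERMzMzMzVVVVVVVVVVVVEWZmZmZmZmZhERERERERERERETMzMzNVVVVVVVVVVVURZmZmZmZmZhEREREREREREREREzMzM1VVVVVVVVVVVRFmZmZmZmYRERERERERERERERERMzMzVVVVVVVVVVVVERZmZmZhERERERERERERERERERETMzNVVVVVVVVVVVURFmZhEREREREREREREREREREREREzM1VVVVVVVVVVVREWERERERERERERERERERERERERERMzVVVVVVVVVVVVEREREREREREREREREREREREREREREzNVVVVVVVVVVVURERERERERERERERERERERERERERERM1VVVVVVVVVVVREREREREREREREREREREREREREREREzVVVVVVVVVVVV"/>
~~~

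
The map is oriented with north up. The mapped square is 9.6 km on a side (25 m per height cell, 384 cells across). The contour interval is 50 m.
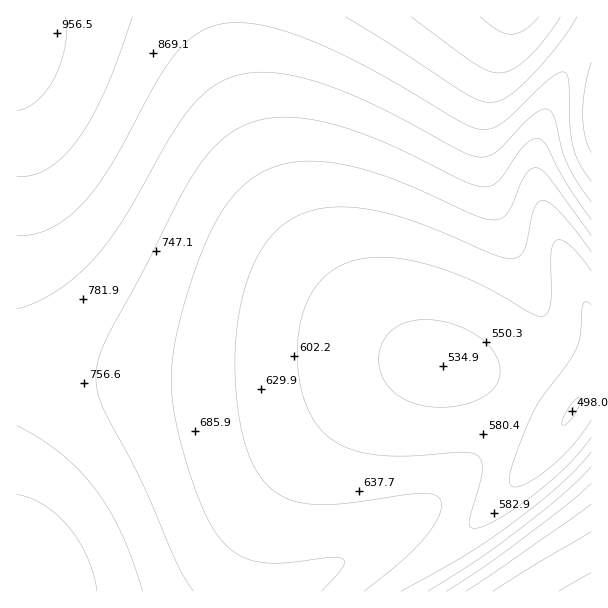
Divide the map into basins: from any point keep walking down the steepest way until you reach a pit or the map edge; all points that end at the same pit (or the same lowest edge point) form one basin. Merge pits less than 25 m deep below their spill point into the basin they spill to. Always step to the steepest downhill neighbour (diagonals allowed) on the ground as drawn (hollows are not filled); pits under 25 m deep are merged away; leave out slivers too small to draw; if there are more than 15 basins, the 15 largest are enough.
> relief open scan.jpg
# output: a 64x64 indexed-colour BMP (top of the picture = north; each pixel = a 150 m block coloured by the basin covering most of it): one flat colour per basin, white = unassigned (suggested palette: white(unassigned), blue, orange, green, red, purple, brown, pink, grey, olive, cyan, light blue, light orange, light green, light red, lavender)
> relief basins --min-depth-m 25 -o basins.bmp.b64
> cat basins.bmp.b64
<image width="64" height="64" href="data:image/bmp;base64,Qk12CAAAAAAAAHYAAAAoAAAAQAAAAEAAAAABAAQAAAAAAAAIAAATCwAAEwsAABAAAAAAAAAA////ALR3HwAOf/8ALKAsACgn1gC9Z5QAS1aMAMJ34wB/f38AIr28AM++FwDox64AeLv/AIrfmACWmP8A1bDFABERERERERERERERERERERIiIiIiIiIiIiIiIiIiIiIiERERERERERERERERERERERIiIiIiIiIiIiIiIiIiIiIRERERERERERERERERERERERIiIiIiIiIiIiIiIiIiIhERERERERERERERERERERERESIiIiIiIiIiIiIiIiIiERERERERERERERERERERERERESIiIiIiIiIiIiIiIiIRERERERERERERERERERERERERESIiIiIiIiIiIiIiIhERERERERERERERERERERERERERESIiIiIiIiIiIiIiEREREREREREREREREREREREREREREiIiIiIiIiIiIiIREREREREREREREREREREREREREREREiIiIiIiIiIiIhERERERERERERERERERERERERERERERIiIiIiIiIiIiERERERERERERERERERERERERERERERESIiIiIiIiIiIREREREREREREREREREREREREREREREREiIiIiIiIiIhERERERERERERERERERERERERERERERERIiIiIiIiIiERERERERERERERERERERERERERERERERESIiIiIiIiIREREREREREREREREREREREREREREREREREiIiIiIiIhERERERERERERERERERERERERERERERERERIiIiIiIiERERERERERERERERERERERERERERERERERESIiIiIiIRERERERERERERERERERERERERERERERERERIiIiIiIhERERERERERERERERERERERERERERERERERESIiIiIiEREREREREREREREREREREREREREREREREREREiIiIiIRERERERERERERERERERERERERERERERERERESIiIiIhEREREREREREREREREREREREREREREREREREREiIiIiERERERERERERERERERERERERERERERERERERERIiIiIREREREREREREREREREREREREREREREREREREREiIiIhERERERERERERERERERERERERERERERERERERERIiIiEREREREREREREREREREREREREREREREREREREREiIiIRERERERERERERERERERERERERERERERERERERESIiIhEREREREREREREREREREREREREREREREREREREREiIiERERERERERERERERERERERERERERERERERERERESIiIRERERERERERERERERERERERERERERERERERERERIiIhEREREREREREREREREREREREREREREREREREREREiIiEREREREREREREREREREREREREREREREREREREREiIiIRERERERERERERERERERERERERERERERERERERESIiIhERERERERERERERERERERERERERERERERERERESIiIiERERERERERERERERERERERERERERERERERERERIiIiIREREREREREREREREREREREREREREREREREREREiIiIhEREREREREREREREREREREREREREREREREREREiIiIiERERERERERERERERERERERERERERERERERERESIiIiIRERERERERERERERERERERERERERERERERERESIiIiIhERERERERERERERERERERERERERERERERERERIiIiIiERERERERERERERERERERERERERERERERERERIiIiIiIREREREREREREREREREREREREREREREREREREiIiIiIhEREREREREREREREREREREREREREREREREREiIiIiIiERERERERERERERERERERERERERERERERERESIiIiIiIRERERERERERERERERERERERERERERERERERIiIiIiIhEREREREREREREREREREREREREREREREREREiIiIiIiEREREREREREREREREREREREREREREREREREiIiIiIiIRERERERERERERERERERERERERERERERERESIiIiIiIhERERERERERERERERERERERERERERERERERIiIiIiIiEREREREREREREREREREREREREREREREREREiIiIiIiIRERERERERERERERERERERERERERERERERESIiIiIiIhERERERERERERERERERERERERERERERERERIiIiIiIiEREREREREREREREREREREREREREREREREREiIiIiIiIRERERERERERERERERERERERERERERERERESIiIiIiIhERERERERERERERERERERERERERERERERERIiIiIiIiEREREREREREREREREREREREREREREREREREiIiIiIiIRERERERERERERERERERERERERERERERERERIiIiIiIhEREREREREREREREREREREREREREREREREREiIiIiIiERERERERERERERERERERERERERERERERERESIiIiIiIRERERERERERERERERERERERERERERERERERIiIiIiIhERERERERERERERERERERERERERERERERERESIiIiIiERERERERERERERERERERERERERERERERERERIiIiIiIREREREREREREREREREREREREREREREREREREiIiIiIhERERERERERERERERERERERERERERERERERERIiIiIi"/>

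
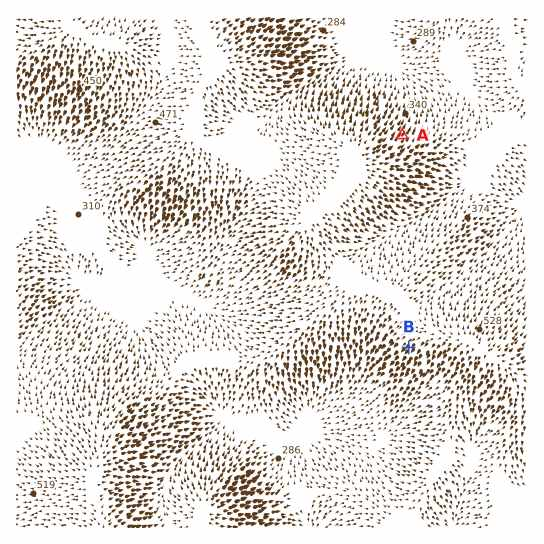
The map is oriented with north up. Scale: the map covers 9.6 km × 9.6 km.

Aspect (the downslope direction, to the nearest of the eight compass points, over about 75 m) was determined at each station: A NE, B SW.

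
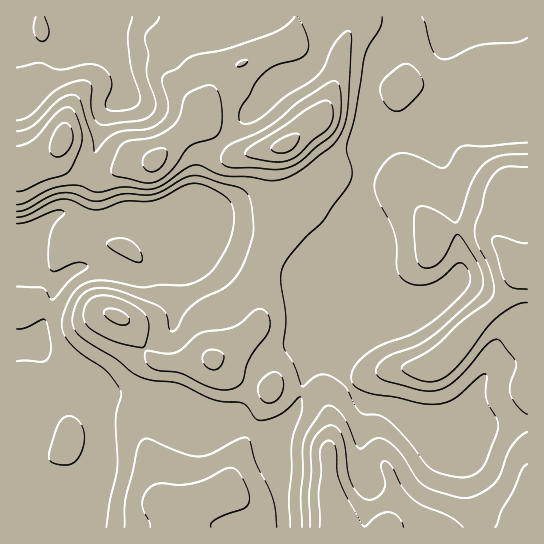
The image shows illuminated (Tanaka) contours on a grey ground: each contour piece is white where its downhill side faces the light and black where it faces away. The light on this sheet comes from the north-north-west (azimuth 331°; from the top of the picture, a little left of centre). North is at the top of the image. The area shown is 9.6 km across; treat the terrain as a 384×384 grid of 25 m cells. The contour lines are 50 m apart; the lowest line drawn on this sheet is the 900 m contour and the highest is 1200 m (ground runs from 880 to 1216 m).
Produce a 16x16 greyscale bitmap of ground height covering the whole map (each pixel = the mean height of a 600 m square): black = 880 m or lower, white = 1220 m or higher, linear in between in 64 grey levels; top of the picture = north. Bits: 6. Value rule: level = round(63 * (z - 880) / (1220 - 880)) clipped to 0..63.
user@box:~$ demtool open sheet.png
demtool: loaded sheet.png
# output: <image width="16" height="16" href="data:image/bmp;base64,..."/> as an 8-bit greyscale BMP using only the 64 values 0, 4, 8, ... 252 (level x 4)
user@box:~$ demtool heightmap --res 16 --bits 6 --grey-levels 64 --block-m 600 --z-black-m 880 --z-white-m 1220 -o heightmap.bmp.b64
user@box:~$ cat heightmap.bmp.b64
<image width="16" height="16" href="data:image/bmp;base64,Qk02BQAAAAAAADYEAAAoAAAAEAAAABAAAAABAAgAAAAAAAABAAATCwAAEwsAAAABAAAAAAAAAAAAAAEBAQACAgIAAwMDAAQEBAAFBQUABgYGAAcHBwAICAgACQkJAAoKCgALCwsADAwMAA0NDQAODg4ADw8PABAQEAAREREAEhISABMTEwAUFBQAFRUVABYWFgAXFxcAGBgYABkZGQAaGhoAGxsbABwcHAAdHR0AHh4eAB8fHwAgICAAISEhACIiIgAjIyMAJCQkACUlJQAmJiYAJycnACgoKAApKSkAKioqACsrKwAsLCwALS0tAC4uLgAvLy8AMDAwADExMQAyMjIAMzMzADQ0NAA1NTUANjY2ADc3NwA4ODgAOTk5ADo6OgA7OzsAPDw8AD09PQA+Pj4APz8/AEBAQABBQUEAQkJCAENDQwBEREQARUVFAEZGRgBHR0cASEhIAElJSQBKSkoAS0tLAExMTABNTU0ATk5OAE9PTwBQUFAAUVFRAFJSUgBTU1MAVFRUAFVVVQBWVlYAV1dXAFhYWABZWVkAWlpaAFtbWwBcXFwAXV1dAF5eXgBfX18AYGBgAGFhYQBiYmIAY2NjAGRkZABlZWUAZmZmAGdnZwBoaGgAaWlpAGpqagBra2sAbGxsAG1tbQBubm4Ab29vAHBwcABxcXEAcnJyAHNzcwB0dHQAdXV1AHZ2dgB3d3cAeHh4AHl5eQB6enoAe3t7AHx8fAB9fX0Afn5+AH9/fwCAgIAAgYGBAIKCggCDg4MAhISEAIWFhQCGhoYAh4eHAIiIiACJiYkAioqKAIuLiwCMjIwAjY2NAI6OjgCPj48AkJCQAJGRkQCSkpIAk5OTAJSUlACVlZUAlpaWAJeXlwCYmJgAmZmZAJqamgCbm5sAnJycAJ2dnQCenp4An5+fAKCgoAChoaEAoqKiAKOjowCkpKQApaWlAKampgCnp6cAqKioAKmpqQCqqqoAq6urAKysrACtra0Arq6uAK+vrwCwsLAAsbGxALKysgCzs7MAtLS0ALW1tQC2trYAt7e3ALi4uAC5ubkAurq6ALu7uwC8vLwAvb29AL6+vgC/v78AwMDAAMHBwQDCwsIAw8PDAMTExADFxcUAxsbGAMfHxwDIyMgAycnJAMrKygDLy8sAzMzMAM3NzQDOzs4Az8/PANDQ0ADR0dEA0tLSANPT0wDU1NQA1dXVANbW1gDX19cA2NjYANnZ2QDa2toA29vbANzc3ADd3d0A3t7eAN/f3wDg4OAA4eHhAOLi4gDj4+MA5OTkAOXl5QDm5uYA5+fnAOjo6ADp6ekA6urqAOvr6wDs7OwA7e3tAO7u7gDv7+8A8PDwAPHx8QDy8vIA8/PzAPT09AD19fUA9vb2APf39wD4+PgA+fn5APr6+gD7+/sA/Pz8AP39/QD+/v4A////ACgoLGCIiIBwYMTMwLCcmKgsLCxUeHiEaGDApKCEZGyYLDgoSFxQXFhctJSIYFhYfCgwKERIQEhcXIBsXFhYWHAcHChEVGyEfHBgXHSMhFx8CCBQdHyMnHxcUFRskLiEgBg4jJhkZHSAXFBQUFR8qJgQGFRIPDxYbFhQUFBYVIDAABwgMCQgOGBcUFBUfHSU1BQcKCQgIChYXFhQWICEqMCMYHBoWCxEaGhgVGB0bJi8tLiMtMCMnLzAfFhYXFhwjIjAcHCQuKCY0MxoUExIREBIdFAwbKicfIS0dFhYRDg4NDQ0NGyElJSAfHhQUDw8ODAoJDRgZGRwiHB4VDwsLDA="/>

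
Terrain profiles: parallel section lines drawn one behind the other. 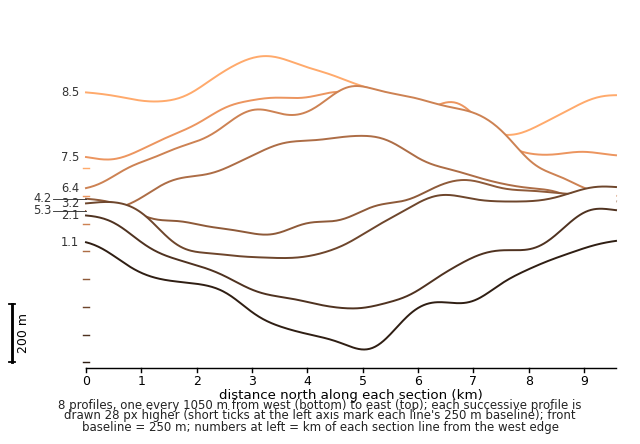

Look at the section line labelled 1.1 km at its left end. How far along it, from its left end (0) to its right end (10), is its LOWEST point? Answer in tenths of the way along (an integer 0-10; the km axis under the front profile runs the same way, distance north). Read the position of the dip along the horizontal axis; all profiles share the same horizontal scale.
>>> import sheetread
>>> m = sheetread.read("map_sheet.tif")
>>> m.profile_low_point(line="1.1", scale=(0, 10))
5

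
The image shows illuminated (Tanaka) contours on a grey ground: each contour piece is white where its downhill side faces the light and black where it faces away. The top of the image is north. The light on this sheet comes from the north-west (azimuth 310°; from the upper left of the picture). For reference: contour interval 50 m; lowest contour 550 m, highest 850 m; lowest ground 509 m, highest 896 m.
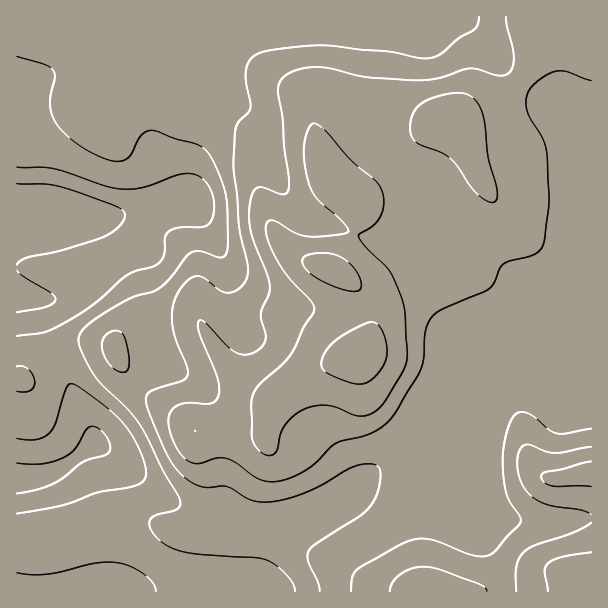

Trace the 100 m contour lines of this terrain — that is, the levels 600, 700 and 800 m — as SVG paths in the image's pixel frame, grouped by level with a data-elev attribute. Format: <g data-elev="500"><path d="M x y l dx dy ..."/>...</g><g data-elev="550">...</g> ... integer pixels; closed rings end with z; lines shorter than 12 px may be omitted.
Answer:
<g data-elev="600"><path d="M17 573l15 2 15-1 48-11 22 0 14 4 13 7 9 9 3 8"/><path d="M17 438l19 2 8-3 6-4 6-10 10-35 3-4 3 0 8 3 24 18 20 20 8 11 8 14 4 12 2 11-1 4-2 5-9 4-36 6-39 14-42 8"/><path d="M17 167l37 2 51 17 20 3 18-2 34-12 15-1 9 3 6 7 5 10 2 12-1 12-6 7-6 2-24 1-10 5-2 6-1 16-7 9-29 11-37 31-35 22-14 5-25 3"/></g><g data-elev="700"><path d="M121 372l5-1 3-3-1-15-5-18-4-4-5 0-6 2-4 5-2 10 3 9 5 8 6 5z"/><path d="M479 17l-1 7-4 5-16 10-18 15-9 4-12 0-32-7-67-6-53 6-10 3-6 5-4 7-1 9 4 33-2 5-9 9-3 6-3 34 6 66 9 38-1 12-7 10-10 5-9-2-15-12-6-3-8 1-9 8-9 17-2 18 3 16 11 29 2 10-2 3-5 3-29 10-6 5 0 6 3 11 21 47 13 16 17 10 7 2 20-1 25 13 9 2 11 0 16-4 20-6 48-26 13-2 9 3 3 7-2 12-4 12-6 9-9 9-43 27-8 8-2 4 1 6 10 21 2 9"/></g><g data-elev="800"><path d="M487 591l-3-4-9-5-37-13-15-2-12 2-11 6-7 7-3 9"/><path d="M591 523l-15 8-40 14-12 7-5 6-2 8-1 25"/><path d="M265 455l5 0 5-2 3-5 3-14 3-8 10-10 12-8 11-2 12 0 31 10 8-1 7-4 12-13 15-26 5-12-2-46-5-20-11-24-23-22-8-12 16-11 6-9 4-12-2-13-7-11-22-18-26-29-12-9-3 0-3 3-5 19 0 16 5 21 8 15 25 23 6 10-9 4-30 2-13-4-21-12-5-1-4 4 0 6 1 8 10 22 13 19 22 23 2 7-1 5-9 13-14 29-9 10-21 18-7 11-2 10 1 33 5 10z"/><path d="M591 447l-36 6-10-2-15-6-5 0-6 6-2 11 1 11 4 10 5 8 7 7 14 7 33 5 10 5"/><path d="M488 201l4 2 3-2 2-9-9-34-4-39-6-15-8-8-11-3-19 3-17 6-7 6-4 9-2 12 3 9 6 6 22 9 9 5 8 9 15 22z"/></g>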